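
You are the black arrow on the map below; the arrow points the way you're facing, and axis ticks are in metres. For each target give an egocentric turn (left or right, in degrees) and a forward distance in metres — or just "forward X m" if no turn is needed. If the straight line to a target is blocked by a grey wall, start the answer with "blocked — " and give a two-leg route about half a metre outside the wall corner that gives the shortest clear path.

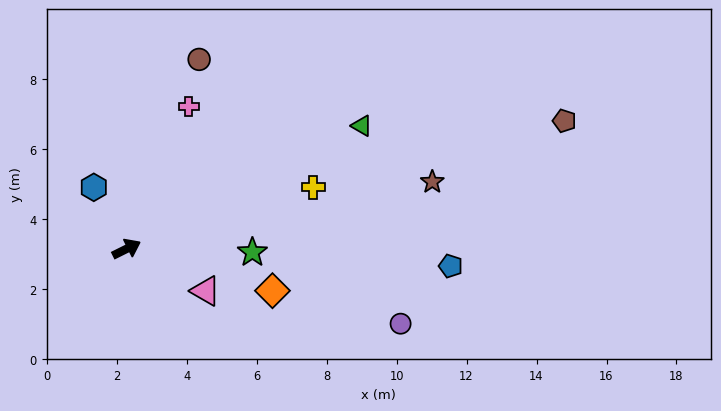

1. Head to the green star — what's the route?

turn right 28°, forward 3.6 m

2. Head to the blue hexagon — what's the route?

turn left 92°, forward 2.0 m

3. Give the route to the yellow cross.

turn right 8°, forward 5.6 m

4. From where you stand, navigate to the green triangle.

forward 7.6 m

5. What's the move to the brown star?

turn right 14°, forward 8.9 m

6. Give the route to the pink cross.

turn left 40°, forward 4.4 m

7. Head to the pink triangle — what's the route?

turn right 54°, forward 2.6 m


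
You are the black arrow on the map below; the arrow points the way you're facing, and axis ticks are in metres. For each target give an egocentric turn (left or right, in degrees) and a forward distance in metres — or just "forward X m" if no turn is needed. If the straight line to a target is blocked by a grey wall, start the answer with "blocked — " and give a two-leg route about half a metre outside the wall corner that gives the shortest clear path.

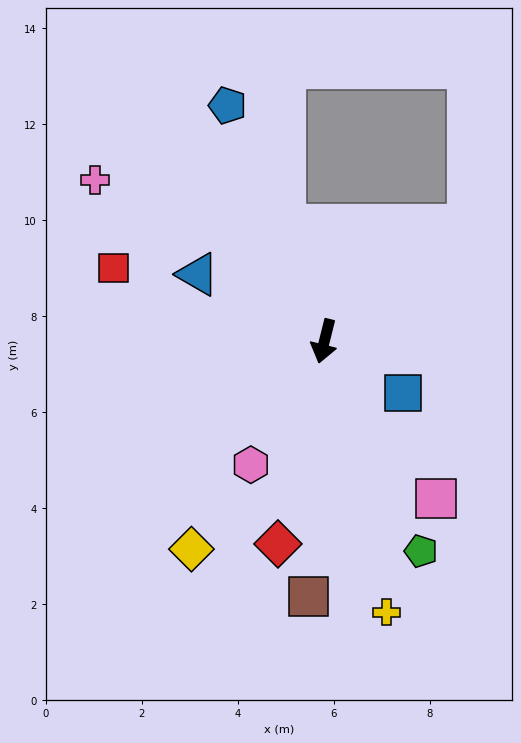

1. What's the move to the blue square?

turn left 71°, forward 2.0 m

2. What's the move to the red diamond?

forward 4.3 m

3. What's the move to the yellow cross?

turn left 27°, forward 5.8 m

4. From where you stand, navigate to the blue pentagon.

turn right 144°, forward 5.3 m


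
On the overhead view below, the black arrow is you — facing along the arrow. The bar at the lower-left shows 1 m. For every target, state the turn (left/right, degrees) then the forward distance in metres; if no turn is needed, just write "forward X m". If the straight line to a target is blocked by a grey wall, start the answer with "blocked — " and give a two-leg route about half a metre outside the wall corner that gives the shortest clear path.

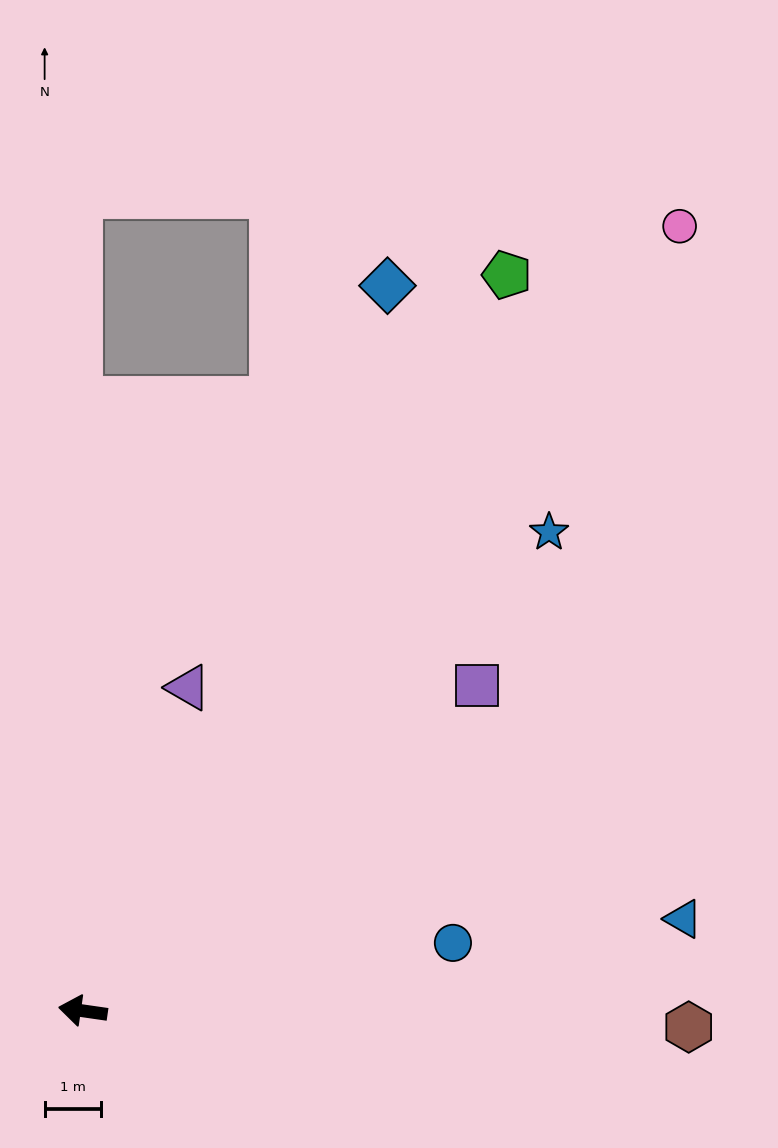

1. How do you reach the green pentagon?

turn right 112°, forward 15.0 m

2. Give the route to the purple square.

turn right 132°, forward 9.0 m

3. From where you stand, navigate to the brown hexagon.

turn right 173°, forward 10.7 m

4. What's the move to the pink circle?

turn right 119°, forward 17.4 m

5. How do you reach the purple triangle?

turn right 100°, forward 6.0 m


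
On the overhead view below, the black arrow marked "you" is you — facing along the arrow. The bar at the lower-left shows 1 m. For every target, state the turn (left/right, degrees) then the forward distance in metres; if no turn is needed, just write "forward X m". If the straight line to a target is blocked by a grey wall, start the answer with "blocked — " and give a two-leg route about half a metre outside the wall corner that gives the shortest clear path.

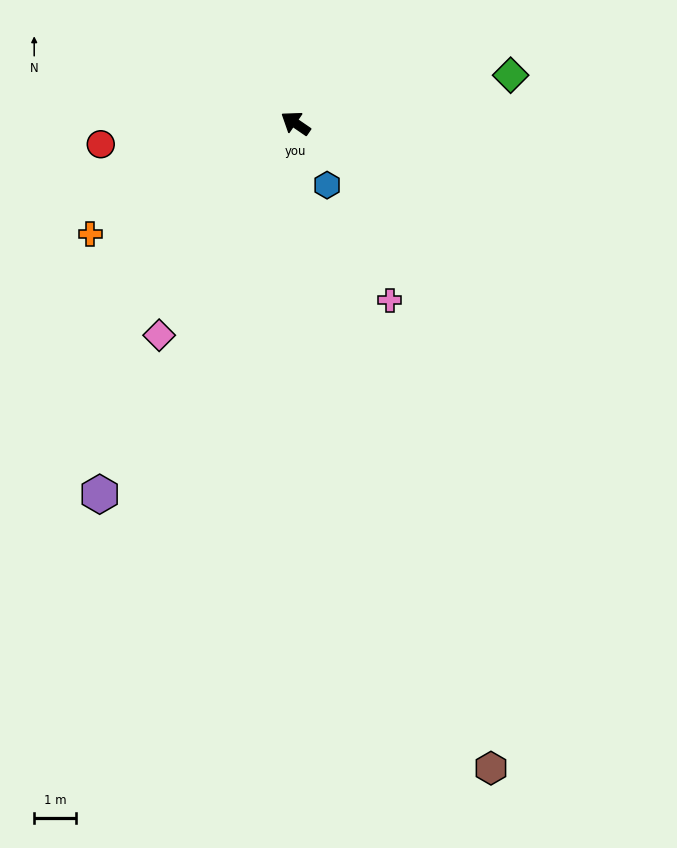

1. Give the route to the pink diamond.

turn left 92°, forward 6.1 m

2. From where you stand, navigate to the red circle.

turn left 41°, forward 4.7 m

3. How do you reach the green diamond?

turn right 133°, forward 5.3 m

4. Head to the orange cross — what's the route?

turn left 63°, forward 5.6 m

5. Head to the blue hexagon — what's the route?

turn left 151°, forward 1.7 m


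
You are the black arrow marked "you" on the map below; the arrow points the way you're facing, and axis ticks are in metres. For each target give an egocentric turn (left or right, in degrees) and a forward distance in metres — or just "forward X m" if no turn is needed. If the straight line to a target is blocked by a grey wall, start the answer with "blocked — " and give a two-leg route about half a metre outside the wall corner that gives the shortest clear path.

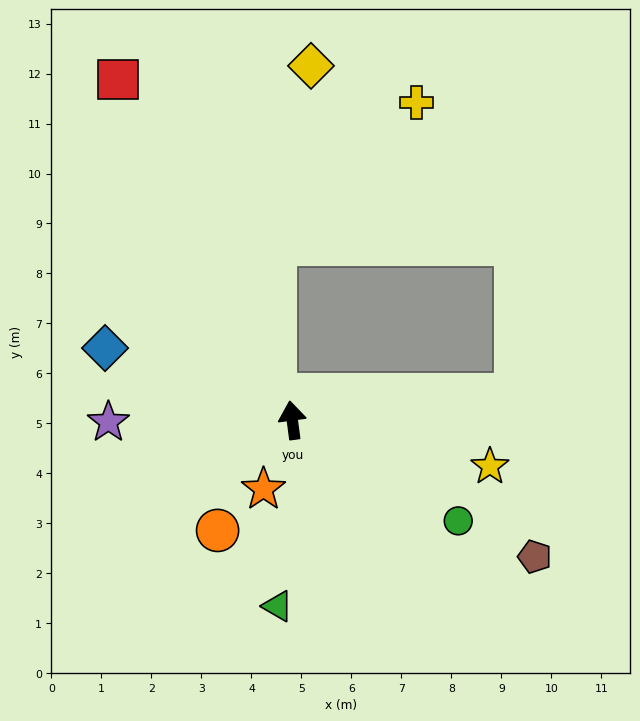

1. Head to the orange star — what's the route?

turn left 150°, forward 1.5 m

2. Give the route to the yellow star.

turn right 111°, forward 4.1 m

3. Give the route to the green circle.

turn right 129°, forward 3.9 m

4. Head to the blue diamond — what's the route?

turn left 61°, forward 4.0 m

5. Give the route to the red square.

turn left 20°, forward 7.7 m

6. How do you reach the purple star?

turn left 83°, forward 3.7 m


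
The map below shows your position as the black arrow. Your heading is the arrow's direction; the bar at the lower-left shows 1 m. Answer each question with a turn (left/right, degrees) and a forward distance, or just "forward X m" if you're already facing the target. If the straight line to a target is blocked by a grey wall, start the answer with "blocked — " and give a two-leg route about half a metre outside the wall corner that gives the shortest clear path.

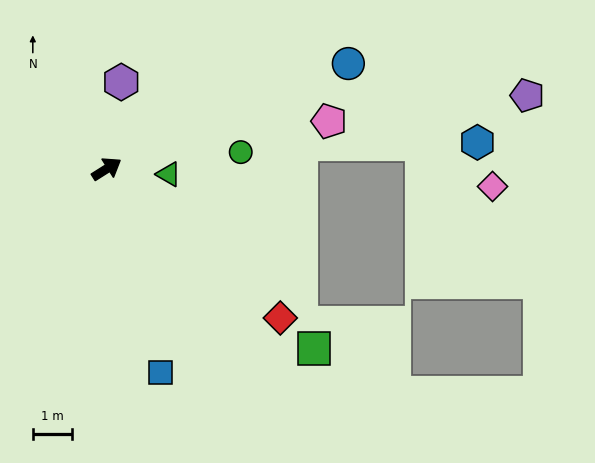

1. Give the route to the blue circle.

turn right 9°, forward 6.7 m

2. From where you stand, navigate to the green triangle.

turn right 37°, forward 1.6 m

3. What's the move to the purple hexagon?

turn left 48°, forward 2.3 m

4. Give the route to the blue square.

turn right 107°, forward 5.4 m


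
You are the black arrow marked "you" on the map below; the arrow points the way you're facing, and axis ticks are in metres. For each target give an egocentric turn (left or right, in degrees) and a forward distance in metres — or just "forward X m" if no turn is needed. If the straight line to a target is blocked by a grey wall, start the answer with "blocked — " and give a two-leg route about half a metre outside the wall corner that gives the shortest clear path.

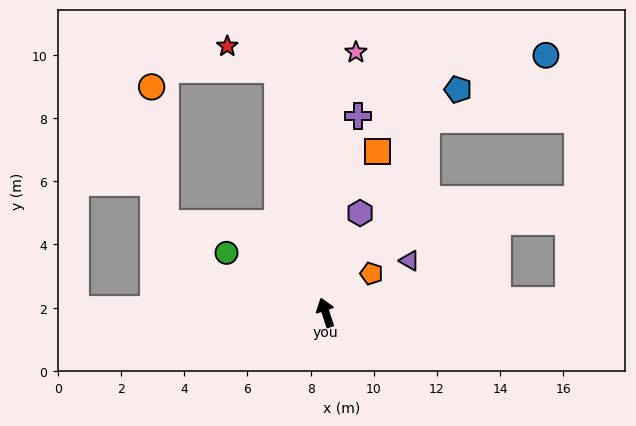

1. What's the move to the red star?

blocked — turn right 7°, forward 7.8 m, then turn left 54°, forward 1.7 m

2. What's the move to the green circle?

turn left 41°, forward 3.7 m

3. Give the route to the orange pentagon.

turn right 68°, forward 1.9 m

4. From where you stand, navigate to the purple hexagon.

turn right 37°, forward 3.3 m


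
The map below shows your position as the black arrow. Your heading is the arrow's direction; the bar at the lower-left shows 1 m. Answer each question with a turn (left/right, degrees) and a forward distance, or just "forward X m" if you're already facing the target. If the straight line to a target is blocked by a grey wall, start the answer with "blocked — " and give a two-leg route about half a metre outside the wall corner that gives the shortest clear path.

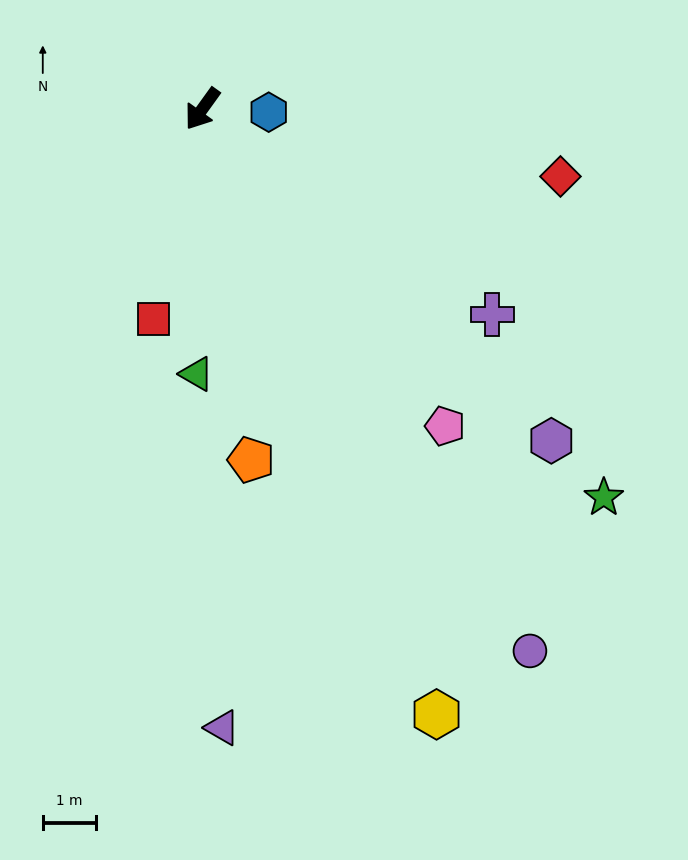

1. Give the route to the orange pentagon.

turn left 44°, forward 6.7 m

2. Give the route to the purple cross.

turn left 90°, forward 6.7 m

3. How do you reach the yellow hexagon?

turn left 57°, forward 12.2 m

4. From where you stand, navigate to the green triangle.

turn left 34°, forward 5.0 m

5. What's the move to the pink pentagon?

turn left 73°, forward 7.5 m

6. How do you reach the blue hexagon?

turn left 123°, forward 1.2 m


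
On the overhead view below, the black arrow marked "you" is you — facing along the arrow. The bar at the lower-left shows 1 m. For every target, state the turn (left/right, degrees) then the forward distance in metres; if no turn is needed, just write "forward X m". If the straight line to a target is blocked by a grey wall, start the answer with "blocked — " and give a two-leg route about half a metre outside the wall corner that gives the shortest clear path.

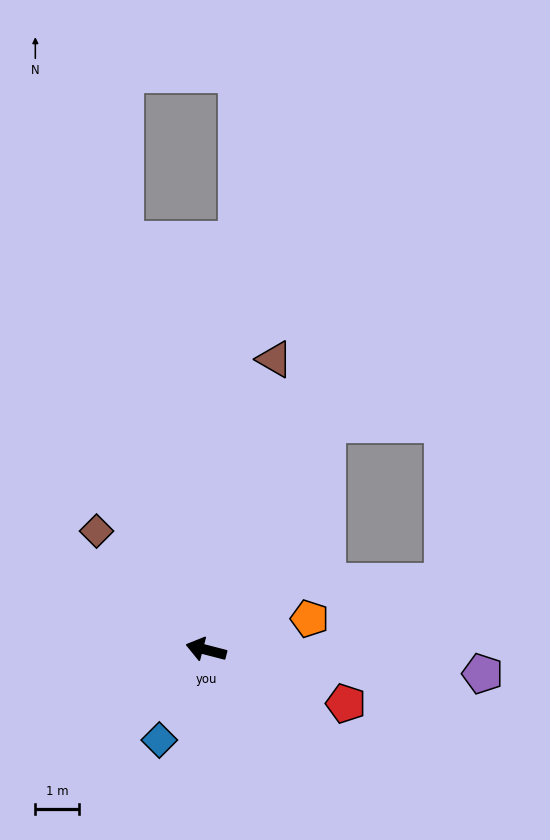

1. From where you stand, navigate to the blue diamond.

turn left 77°, forward 2.3 m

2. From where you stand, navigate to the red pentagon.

turn left 173°, forward 3.5 m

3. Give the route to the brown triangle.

turn right 89°, forward 6.9 m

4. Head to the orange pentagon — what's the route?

turn right 149°, forward 2.5 m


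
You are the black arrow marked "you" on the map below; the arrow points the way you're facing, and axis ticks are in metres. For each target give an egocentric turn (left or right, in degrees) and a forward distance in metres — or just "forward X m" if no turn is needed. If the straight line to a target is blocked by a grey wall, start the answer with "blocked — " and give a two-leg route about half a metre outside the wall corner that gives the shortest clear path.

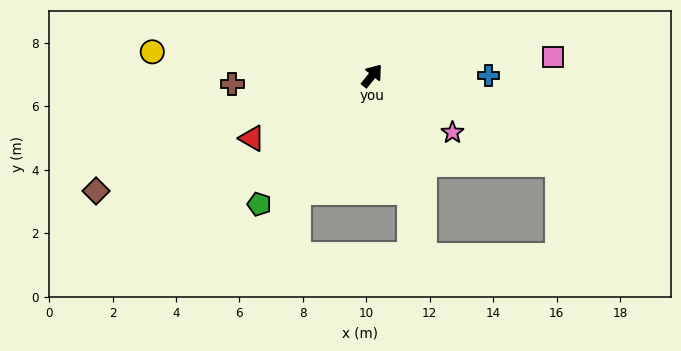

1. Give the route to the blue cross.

turn right 51°, forward 3.7 m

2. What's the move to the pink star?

turn right 87°, forward 3.1 m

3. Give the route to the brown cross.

turn left 132°, forward 4.4 m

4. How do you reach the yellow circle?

turn left 122°, forward 7.0 m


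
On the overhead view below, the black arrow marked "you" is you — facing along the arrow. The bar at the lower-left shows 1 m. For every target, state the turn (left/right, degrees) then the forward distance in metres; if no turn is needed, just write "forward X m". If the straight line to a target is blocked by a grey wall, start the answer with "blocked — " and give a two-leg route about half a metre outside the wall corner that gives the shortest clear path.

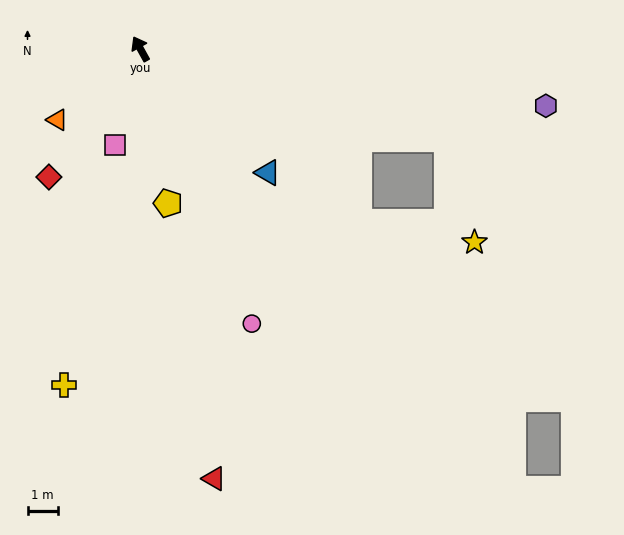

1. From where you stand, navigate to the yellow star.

blocked — turn right 135°, forward 10.5 m, then turn right 59°, forward 3.5 m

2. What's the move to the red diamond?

turn left 116°, forward 5.2 m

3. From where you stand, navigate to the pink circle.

turn left 173°, forward 9.8 m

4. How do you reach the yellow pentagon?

turn left 161°, forward 5.2 m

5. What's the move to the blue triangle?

turn right 163°, forward 5.9 m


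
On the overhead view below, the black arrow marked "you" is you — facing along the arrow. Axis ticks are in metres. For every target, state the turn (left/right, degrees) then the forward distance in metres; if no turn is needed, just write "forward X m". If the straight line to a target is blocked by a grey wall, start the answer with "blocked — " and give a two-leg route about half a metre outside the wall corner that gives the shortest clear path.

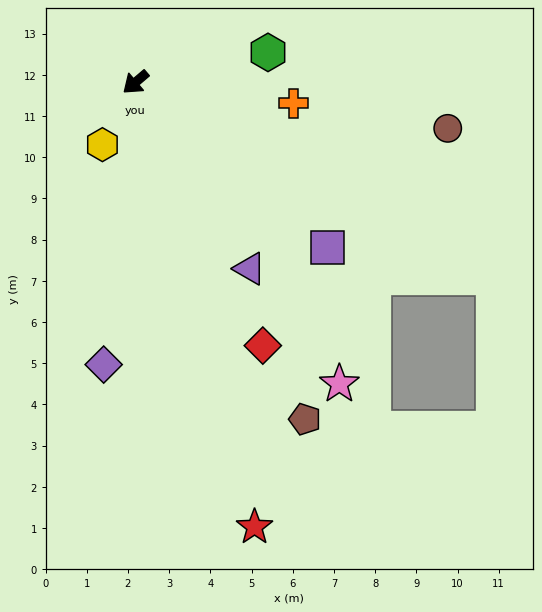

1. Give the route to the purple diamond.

turn left 43°, forward 6.9 m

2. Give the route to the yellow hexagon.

turn left 22°, forward 1.7 m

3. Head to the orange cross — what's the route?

turn left 132°, forward 3.9 m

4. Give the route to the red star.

turn left 65°, forward 11.2 m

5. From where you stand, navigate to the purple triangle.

turn left 81°, forward 5.3 m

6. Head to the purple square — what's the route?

turn left 99°, forward 6.2 m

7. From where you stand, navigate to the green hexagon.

turn left 152°, forward 3.3 m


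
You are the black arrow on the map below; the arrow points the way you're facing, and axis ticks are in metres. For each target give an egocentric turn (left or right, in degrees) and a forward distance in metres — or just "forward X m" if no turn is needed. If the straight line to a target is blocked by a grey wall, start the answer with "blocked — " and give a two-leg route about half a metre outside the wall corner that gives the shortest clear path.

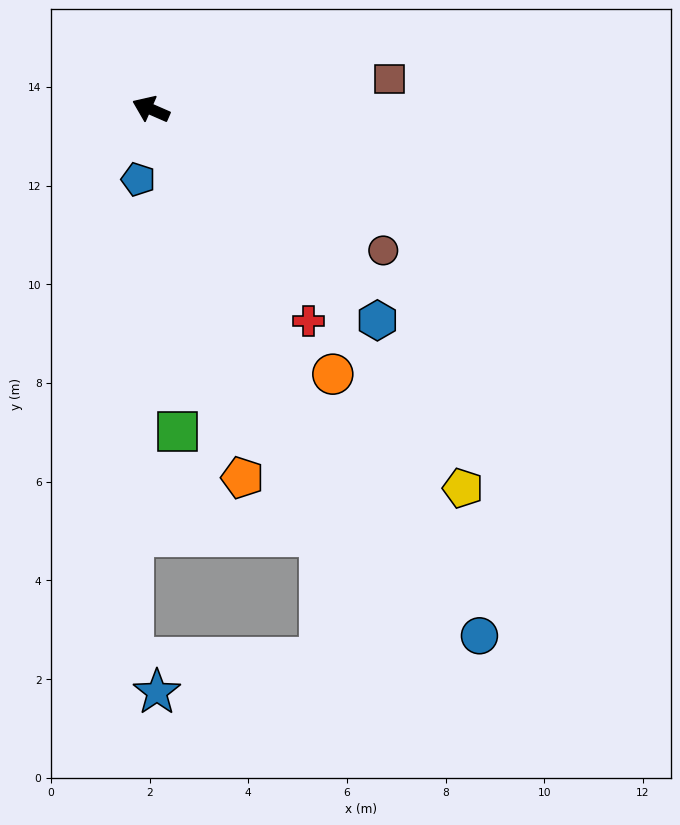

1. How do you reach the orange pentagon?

turn left 128°, forward 7.7 m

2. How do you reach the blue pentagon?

turn left 103°, forward 1.4 m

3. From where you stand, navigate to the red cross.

turn left 150°, forward 5.4 m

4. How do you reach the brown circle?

turn left 172°, forward 5.5 m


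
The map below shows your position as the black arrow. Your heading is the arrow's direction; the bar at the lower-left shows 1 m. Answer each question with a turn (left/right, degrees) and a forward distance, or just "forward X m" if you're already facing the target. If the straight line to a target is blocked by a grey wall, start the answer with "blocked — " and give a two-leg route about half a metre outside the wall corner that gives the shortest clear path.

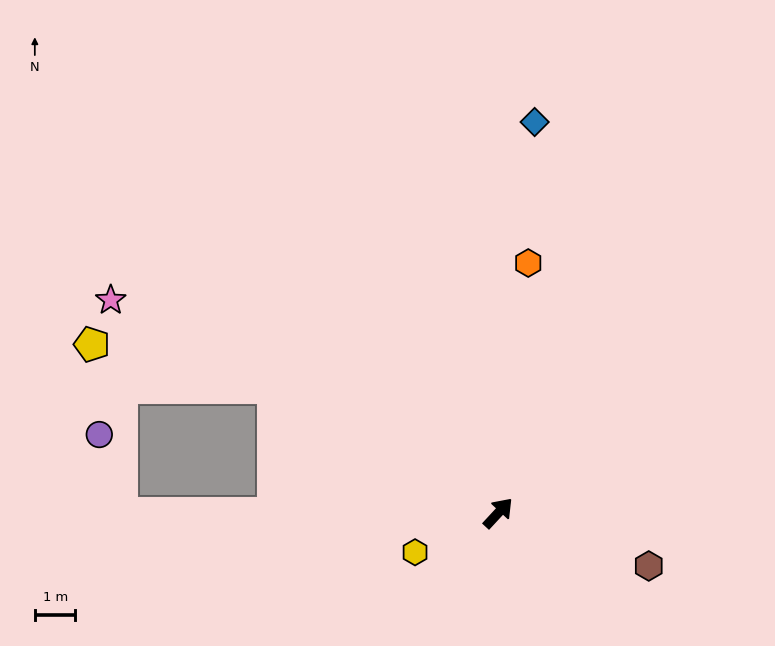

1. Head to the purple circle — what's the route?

blocked — turn left 133°, forward 9.3 m, then turn right 75°, forward 2.0 m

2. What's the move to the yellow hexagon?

turn left 158°, forward 2.3 m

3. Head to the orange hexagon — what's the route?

turn left 36°, forward 6.2 m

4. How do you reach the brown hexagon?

turn right 67°, forward 3.9 m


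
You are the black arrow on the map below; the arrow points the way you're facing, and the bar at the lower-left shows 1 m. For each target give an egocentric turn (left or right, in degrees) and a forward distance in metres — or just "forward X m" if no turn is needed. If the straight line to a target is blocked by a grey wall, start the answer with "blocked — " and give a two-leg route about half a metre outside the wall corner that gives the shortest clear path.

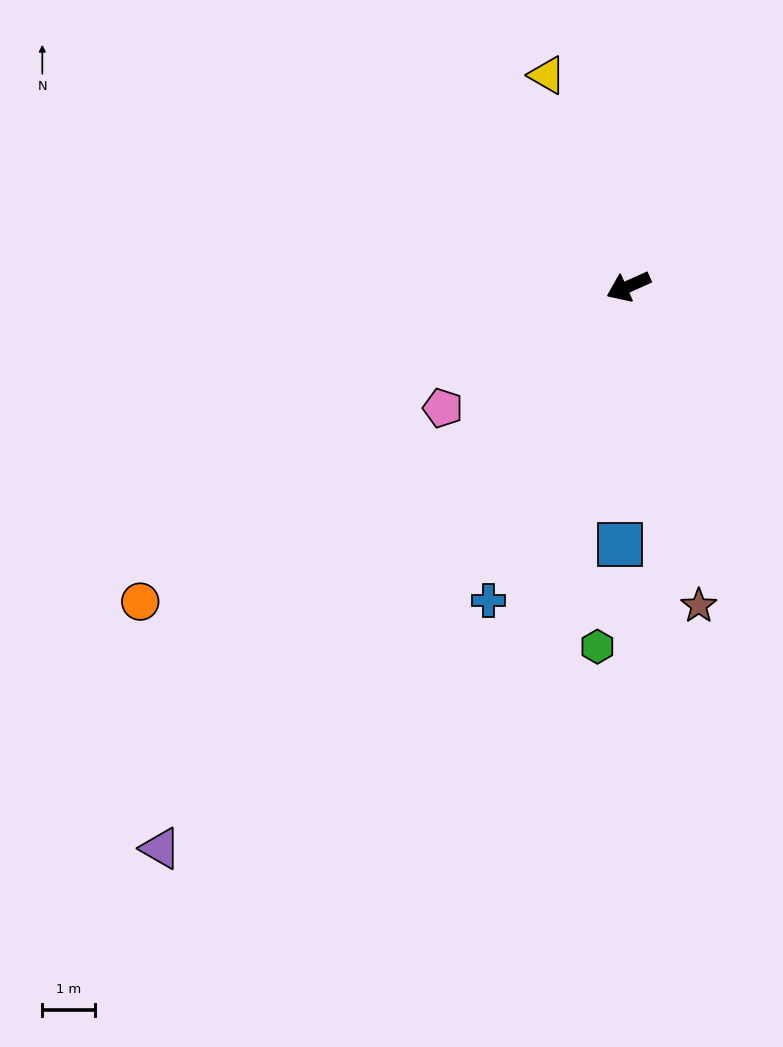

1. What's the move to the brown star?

turn left 78°, forward 6.2 m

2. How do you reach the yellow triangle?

turn right 93°, forward 4.3 m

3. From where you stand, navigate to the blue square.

turn left 64°, forward 4.9 m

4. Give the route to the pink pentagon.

turn left 9°, forward 4.2 m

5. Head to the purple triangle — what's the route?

turn left 26°, forward 13.8 m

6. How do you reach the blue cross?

turn left 42°, forward 6.5 m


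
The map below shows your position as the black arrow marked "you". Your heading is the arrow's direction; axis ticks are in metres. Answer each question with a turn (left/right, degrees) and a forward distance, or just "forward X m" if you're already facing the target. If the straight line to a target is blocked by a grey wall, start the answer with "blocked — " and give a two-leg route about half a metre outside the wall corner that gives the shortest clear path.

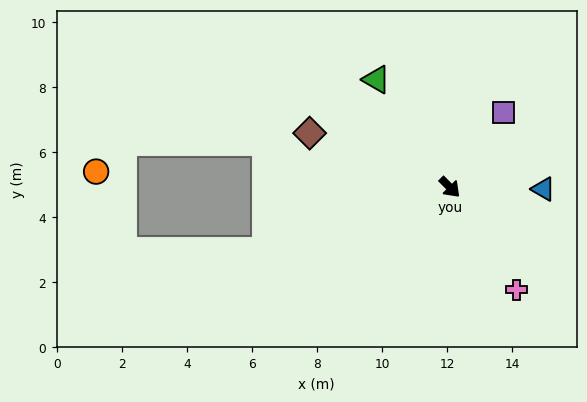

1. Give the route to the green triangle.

turn left 170°, forward 4.0 m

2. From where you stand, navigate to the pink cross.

turn right 12°, forward 3.8 m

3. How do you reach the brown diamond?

turn right 156°, forward 4.6 m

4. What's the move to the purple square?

turn left 100°, forward 2.8 m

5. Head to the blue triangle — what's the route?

turn left 44°, forward 2.9 m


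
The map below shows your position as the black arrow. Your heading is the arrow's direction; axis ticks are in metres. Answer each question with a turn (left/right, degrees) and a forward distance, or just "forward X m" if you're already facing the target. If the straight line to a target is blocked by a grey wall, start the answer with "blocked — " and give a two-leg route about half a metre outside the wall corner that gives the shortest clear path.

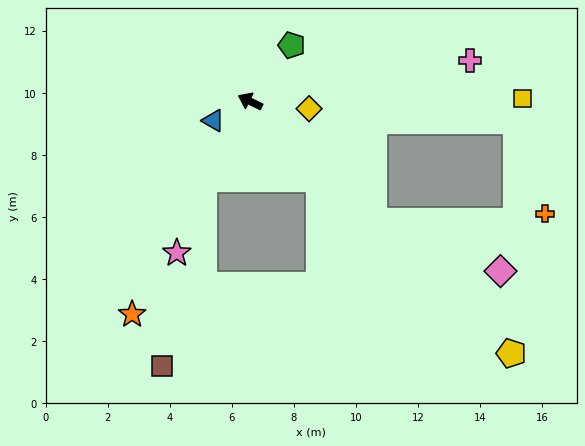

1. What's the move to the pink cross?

turn right 144°, forward 7.2 m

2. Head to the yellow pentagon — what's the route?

turn left 162°, forward 11.7 m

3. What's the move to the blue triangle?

turn left 53°, forward 1.3 m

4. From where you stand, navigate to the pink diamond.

blocked — turn left 162°, forward 5.6 m, then turn left 22°, forward 4.4 m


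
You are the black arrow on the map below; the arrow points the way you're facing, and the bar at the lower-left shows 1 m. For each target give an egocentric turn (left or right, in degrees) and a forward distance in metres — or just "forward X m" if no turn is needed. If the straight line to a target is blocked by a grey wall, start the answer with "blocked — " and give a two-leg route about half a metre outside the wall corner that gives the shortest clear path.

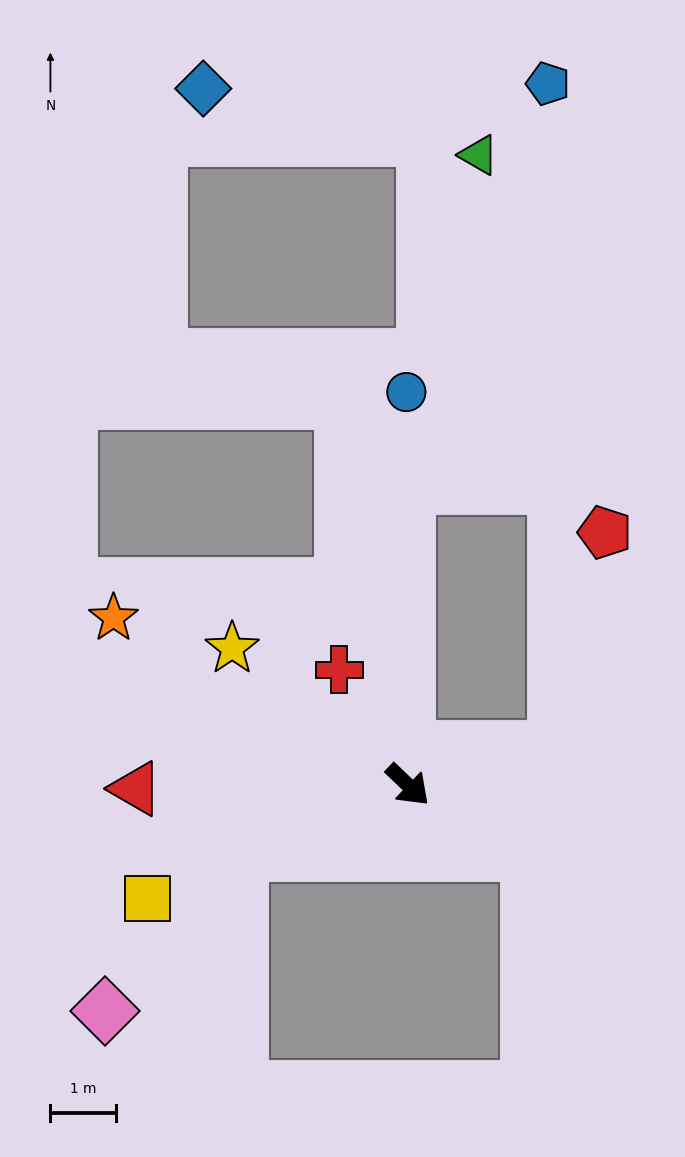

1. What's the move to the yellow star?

turn right 174°, forward 3.4 m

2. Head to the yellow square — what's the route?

turn right 113°, forward 4.3 m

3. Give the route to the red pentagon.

blocked — turn left 57°, forward 2.3 m, then turn left 64°, forward 3.4 m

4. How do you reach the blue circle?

turn left 134°, forward 6.0 m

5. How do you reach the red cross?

turn left 164°, forward 2.0 m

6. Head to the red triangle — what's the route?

turn right 136°, forward 4.1 m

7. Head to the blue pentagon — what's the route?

blocked — turn left 134°, forward 4.5 m, then turn right 20°, forward 6.5 m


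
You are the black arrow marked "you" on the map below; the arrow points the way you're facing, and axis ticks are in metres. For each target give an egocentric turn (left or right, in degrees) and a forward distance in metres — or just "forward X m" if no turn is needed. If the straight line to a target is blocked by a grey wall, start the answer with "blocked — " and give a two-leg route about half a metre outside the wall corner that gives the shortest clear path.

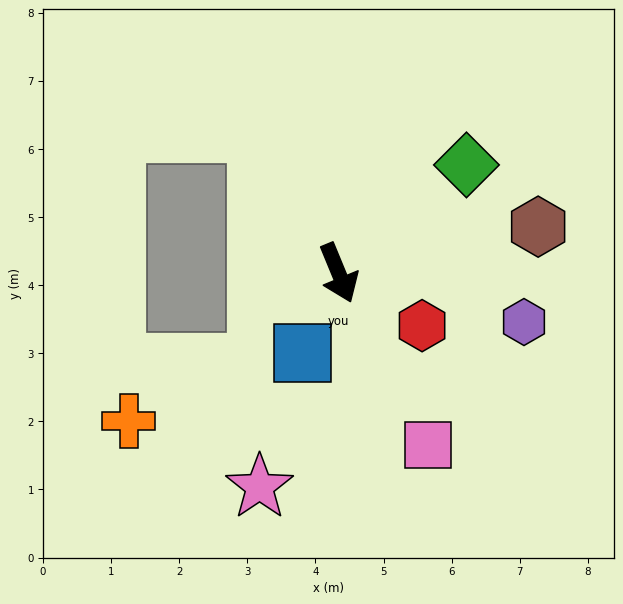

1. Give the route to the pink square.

turn left 5°, forward 2.8 m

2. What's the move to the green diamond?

turn left 108°, forward 2.5 m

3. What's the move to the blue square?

turn right 47°, forward 1.3 m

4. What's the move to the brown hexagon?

turn left 81°, forward 3.0 m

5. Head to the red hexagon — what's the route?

turn left 35°, forward 1.4 m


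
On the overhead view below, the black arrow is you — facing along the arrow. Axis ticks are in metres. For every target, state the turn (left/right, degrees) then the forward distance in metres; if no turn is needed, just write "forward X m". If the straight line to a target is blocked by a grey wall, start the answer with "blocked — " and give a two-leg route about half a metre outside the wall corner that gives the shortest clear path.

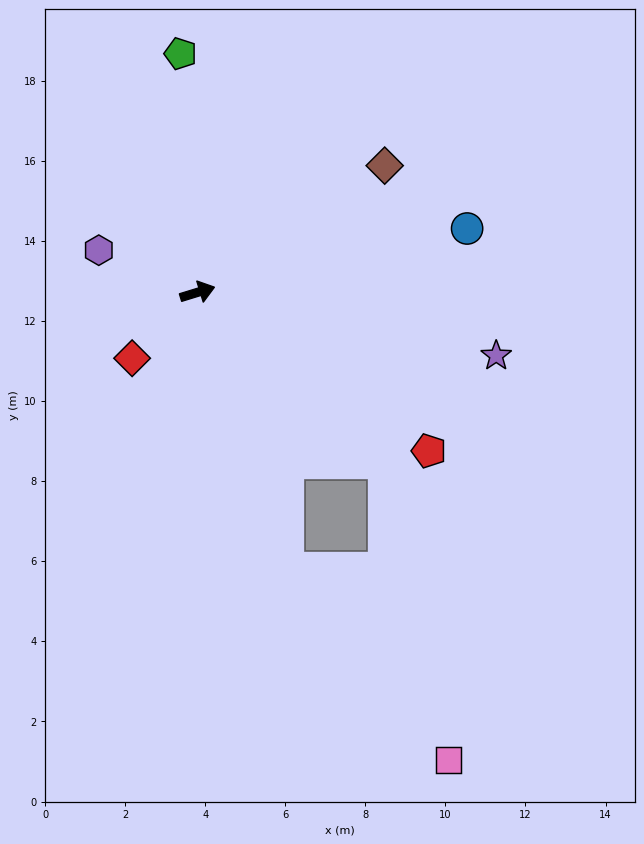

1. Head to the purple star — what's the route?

turn right 29°, forward 7.6 m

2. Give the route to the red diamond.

turn right 152°, forward 2.3 m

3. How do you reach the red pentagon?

turn right 51°, forward 7.0 m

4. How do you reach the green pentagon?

turn left 77°, forward 6.0 m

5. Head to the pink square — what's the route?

blocked — turn right 89°, forward 7.3 m, then turn left 22°, forward 6.2 m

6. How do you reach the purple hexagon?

turn left 140°, forward 2.7 m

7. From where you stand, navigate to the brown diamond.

turn left 17°, forward 5.6 m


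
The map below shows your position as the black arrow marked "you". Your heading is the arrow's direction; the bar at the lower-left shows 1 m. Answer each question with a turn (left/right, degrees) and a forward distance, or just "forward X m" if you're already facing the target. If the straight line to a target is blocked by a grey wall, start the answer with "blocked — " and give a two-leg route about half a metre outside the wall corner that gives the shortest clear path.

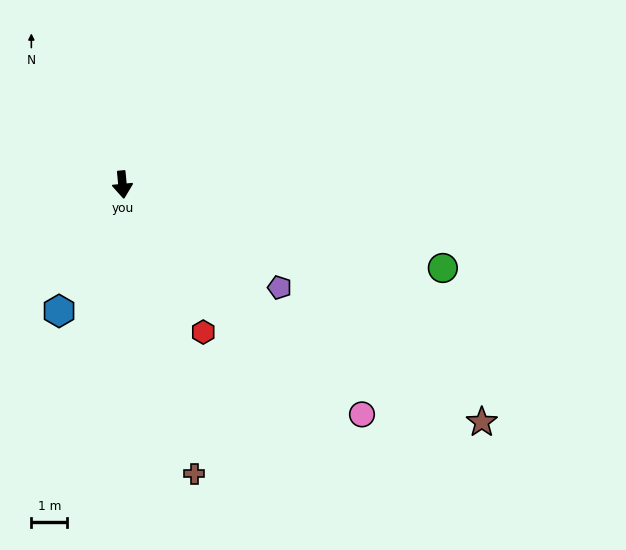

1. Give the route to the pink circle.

turn left 41°, forward 9.2 m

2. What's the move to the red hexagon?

turn left 23°, forward 4.7 m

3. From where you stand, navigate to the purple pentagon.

turn left 51°, forward 5.2 m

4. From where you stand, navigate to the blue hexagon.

turn right 32°, forward 3.9 m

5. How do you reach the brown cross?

turn left 8°, forward 8.3 m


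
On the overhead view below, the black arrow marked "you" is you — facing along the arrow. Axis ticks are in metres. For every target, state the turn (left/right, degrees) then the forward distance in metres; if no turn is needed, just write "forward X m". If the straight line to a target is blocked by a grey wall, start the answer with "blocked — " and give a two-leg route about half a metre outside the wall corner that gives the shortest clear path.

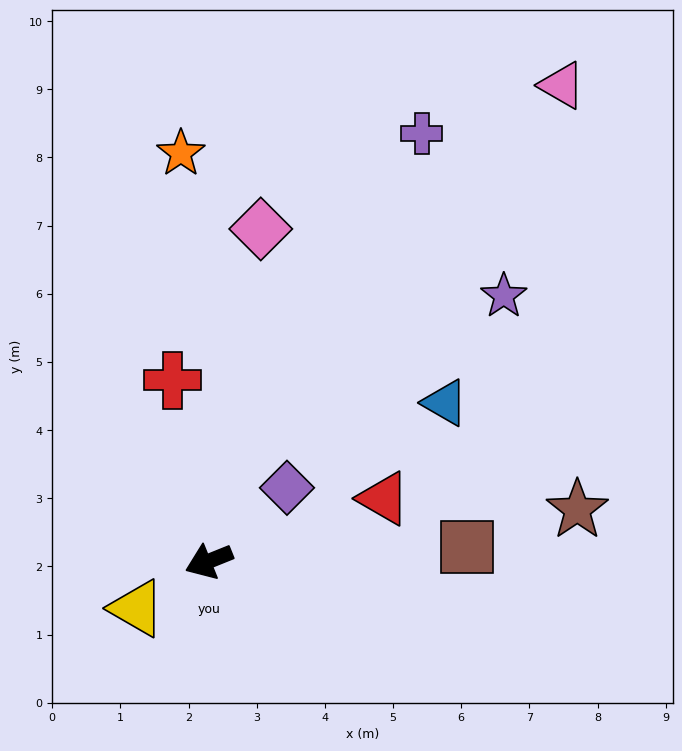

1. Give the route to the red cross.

turn right 101°, forward 2.7 m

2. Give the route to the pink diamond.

turn right 121°, forward 4.9 m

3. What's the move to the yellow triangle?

turn left 11°, forward 1.3 m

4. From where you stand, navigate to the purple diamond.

turn right 159°, forward 1.6 m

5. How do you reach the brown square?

turn left 161°, forward 3.8 m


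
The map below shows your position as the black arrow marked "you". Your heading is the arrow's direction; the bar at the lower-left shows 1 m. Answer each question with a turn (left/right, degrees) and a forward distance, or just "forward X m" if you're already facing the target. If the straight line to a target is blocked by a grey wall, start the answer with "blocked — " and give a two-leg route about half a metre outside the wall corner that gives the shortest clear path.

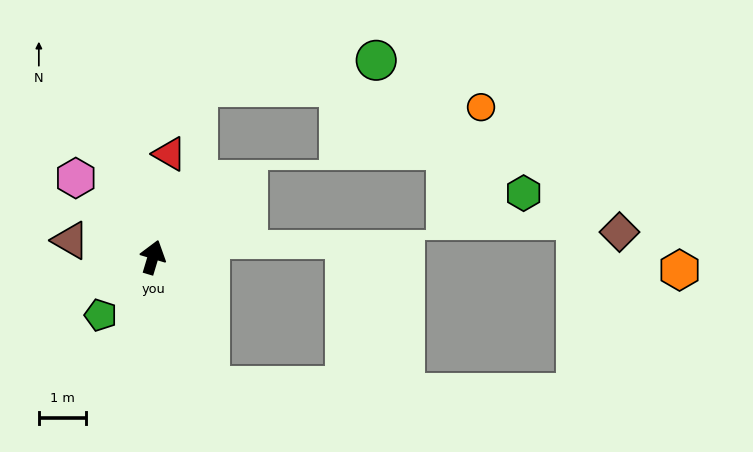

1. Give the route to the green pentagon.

turn left 155°, forward 1.6 m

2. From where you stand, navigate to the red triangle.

turn left 8°, forward 2.2 m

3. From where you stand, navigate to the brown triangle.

turn left 95°, forward 1.8 m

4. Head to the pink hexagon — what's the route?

turn left 61°, forward 2.3 m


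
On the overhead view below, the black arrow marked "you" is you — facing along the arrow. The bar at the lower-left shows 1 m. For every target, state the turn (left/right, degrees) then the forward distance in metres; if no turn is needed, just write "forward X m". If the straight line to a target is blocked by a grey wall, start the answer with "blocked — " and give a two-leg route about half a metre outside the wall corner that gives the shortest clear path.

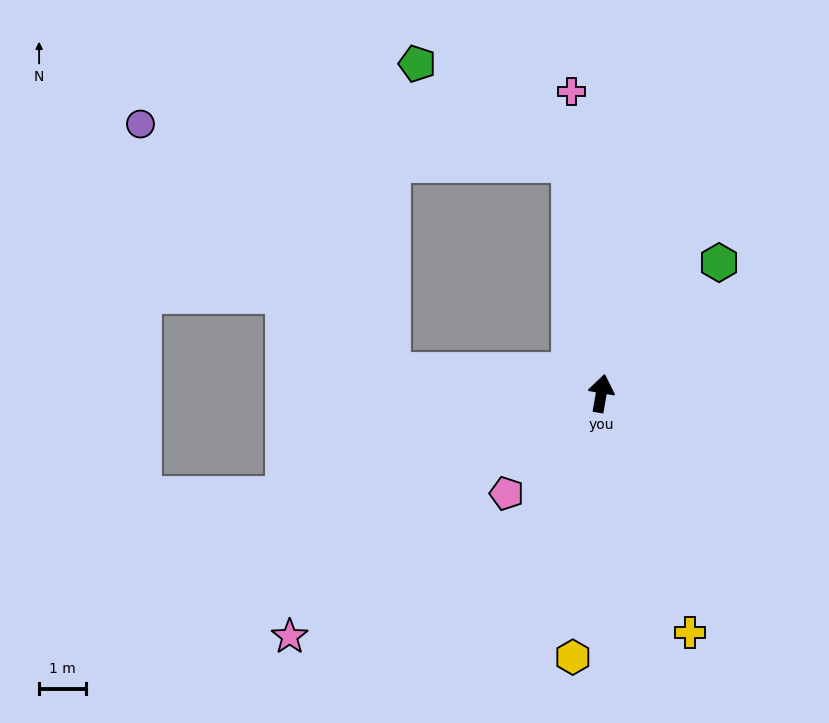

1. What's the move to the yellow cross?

turn right 150°, forward 5.5 m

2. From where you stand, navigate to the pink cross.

turn left 16°, forward 6.5 m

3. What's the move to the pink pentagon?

turn left 146°, forward 2.9 m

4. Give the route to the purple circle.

blocked — turn left 94°, forward 4.5 m, then turn right 39°, forward 7.5 m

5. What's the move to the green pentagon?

blocked — turn left 17°, forward 5.0 m, then turn left 50°, forward 3.9 m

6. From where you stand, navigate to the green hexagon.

turn right 32°, forward 3.8 m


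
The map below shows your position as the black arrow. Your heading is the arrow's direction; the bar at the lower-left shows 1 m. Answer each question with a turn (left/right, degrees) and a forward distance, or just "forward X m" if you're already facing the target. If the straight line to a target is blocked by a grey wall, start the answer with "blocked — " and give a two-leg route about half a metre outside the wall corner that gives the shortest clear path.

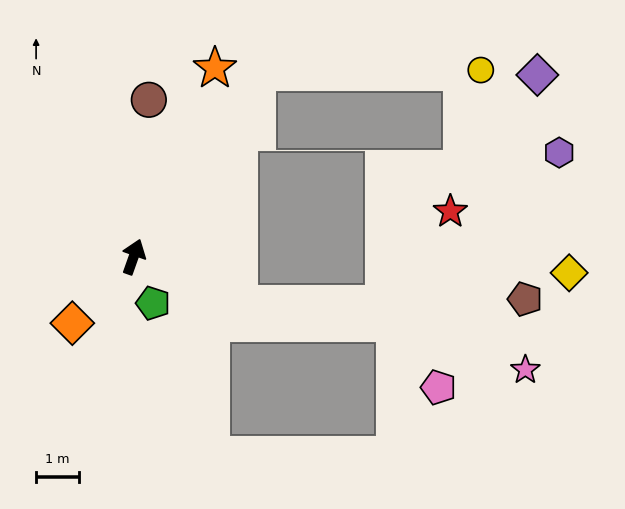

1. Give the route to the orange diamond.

turn left 157°, forward 2.1 m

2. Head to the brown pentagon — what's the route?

blocked — turn right 94°, forward 2.7 m, then turn left 24°, forward 6.6 m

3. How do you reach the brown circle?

turn left 14°, forward 3.6 m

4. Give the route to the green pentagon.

turn right 138°, forward 1.2 m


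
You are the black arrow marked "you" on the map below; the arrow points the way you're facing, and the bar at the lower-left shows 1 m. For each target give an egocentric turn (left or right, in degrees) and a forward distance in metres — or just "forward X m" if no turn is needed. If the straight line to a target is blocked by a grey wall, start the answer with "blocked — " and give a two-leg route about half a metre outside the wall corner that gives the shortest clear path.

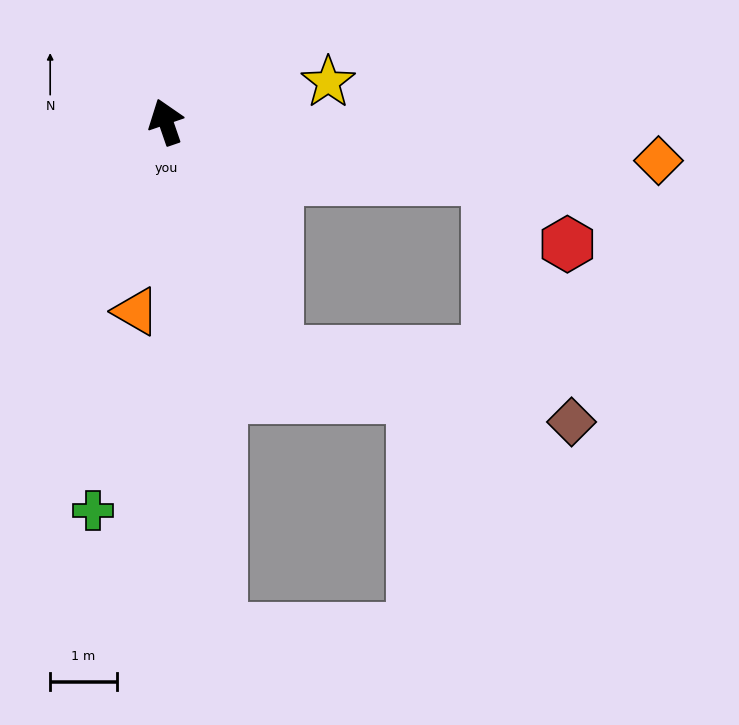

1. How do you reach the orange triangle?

turn left 152°, forward 2.9 m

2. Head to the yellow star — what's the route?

turn right 95°, forward 2.5 m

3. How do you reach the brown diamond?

blocked — turn right 174°, forward 3.8 m, then turn left 52°, forward 4.6 m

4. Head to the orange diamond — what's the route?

turn right 113°, forward 7.4 m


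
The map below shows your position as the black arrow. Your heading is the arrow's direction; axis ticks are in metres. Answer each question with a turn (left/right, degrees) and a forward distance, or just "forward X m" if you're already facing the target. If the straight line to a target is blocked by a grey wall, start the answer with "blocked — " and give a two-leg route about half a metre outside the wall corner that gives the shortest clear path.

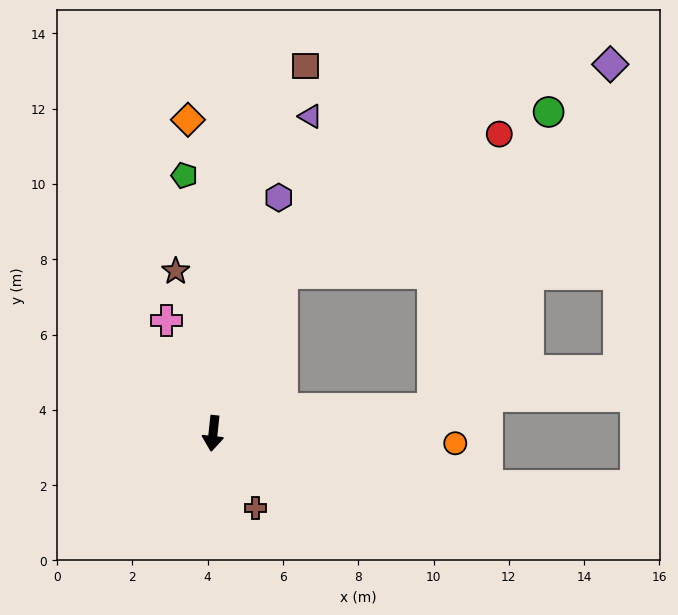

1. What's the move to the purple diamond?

blocked — turn left 102°, forward 5.9 m, then turn left 57°, forward 10.3 m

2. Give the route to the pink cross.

turn right 152°, forward 3.2 m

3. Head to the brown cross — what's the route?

turn left 36°, forward 2.3 m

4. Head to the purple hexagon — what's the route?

turn left 170°, forward 6.5 m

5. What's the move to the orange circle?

turn left 94°, forward 6.4 m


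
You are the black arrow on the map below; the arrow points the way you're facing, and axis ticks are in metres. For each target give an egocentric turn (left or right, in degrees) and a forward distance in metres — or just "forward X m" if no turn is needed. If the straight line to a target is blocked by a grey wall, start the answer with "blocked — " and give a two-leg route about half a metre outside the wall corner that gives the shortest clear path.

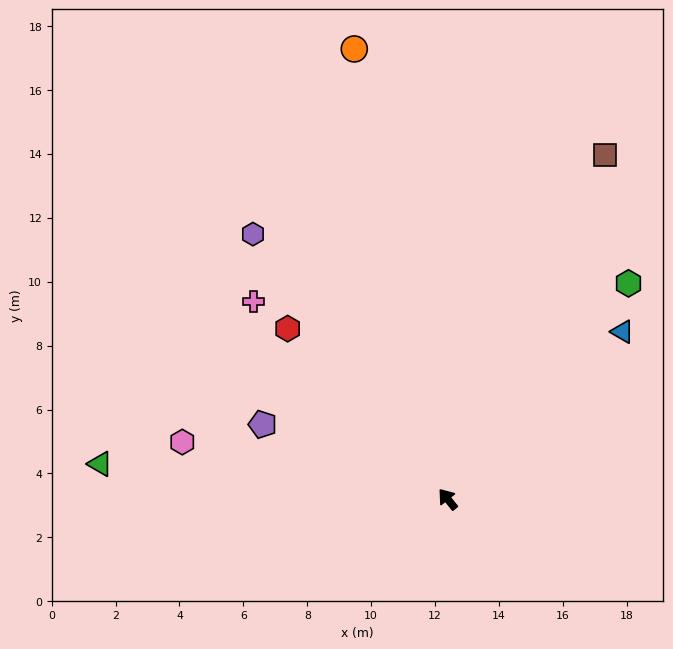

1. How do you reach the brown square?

turn right 63°, forward 11.8 m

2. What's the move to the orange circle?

turn right 27°, forward 14.4 m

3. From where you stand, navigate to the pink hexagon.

turn left 39°, forward 8.5 m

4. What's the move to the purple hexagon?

turn right 2°, forward 10.3 m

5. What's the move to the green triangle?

turn left 45°, forward 10.9 m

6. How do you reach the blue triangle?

turn right 85°, forward 7.6 m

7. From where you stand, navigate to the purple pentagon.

turn left 29°, forward 6.2 m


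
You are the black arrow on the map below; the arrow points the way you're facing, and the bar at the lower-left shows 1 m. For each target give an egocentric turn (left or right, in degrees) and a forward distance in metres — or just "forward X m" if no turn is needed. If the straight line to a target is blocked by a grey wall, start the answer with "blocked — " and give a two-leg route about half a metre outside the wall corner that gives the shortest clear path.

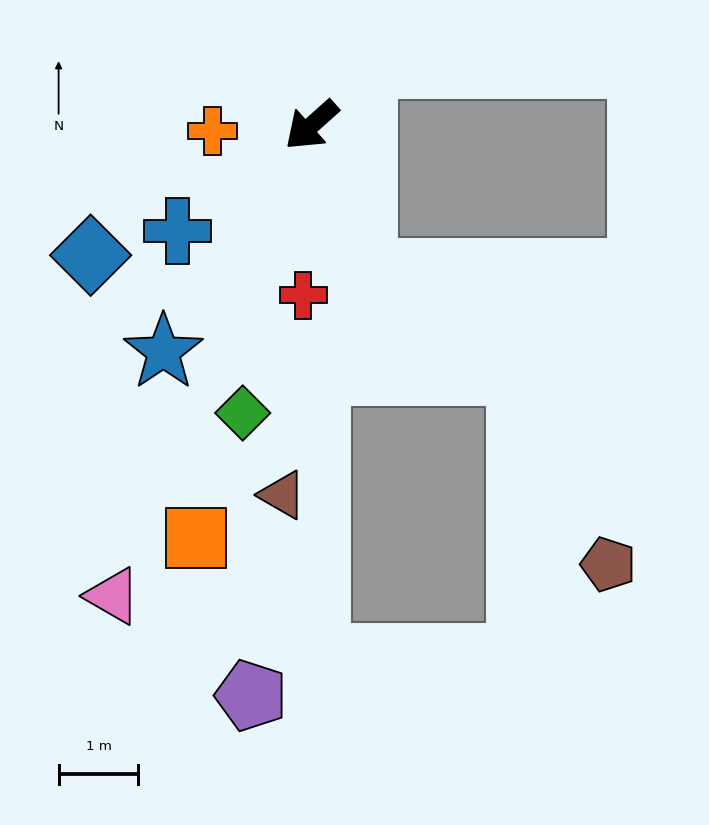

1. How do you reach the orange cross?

turn right 39°, forward 1.2 m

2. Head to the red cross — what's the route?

turn left 45°, forward 2.1 m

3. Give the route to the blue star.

turn left 15°, forward 3.4 m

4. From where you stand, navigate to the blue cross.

turn right 3°, forward 2.1 m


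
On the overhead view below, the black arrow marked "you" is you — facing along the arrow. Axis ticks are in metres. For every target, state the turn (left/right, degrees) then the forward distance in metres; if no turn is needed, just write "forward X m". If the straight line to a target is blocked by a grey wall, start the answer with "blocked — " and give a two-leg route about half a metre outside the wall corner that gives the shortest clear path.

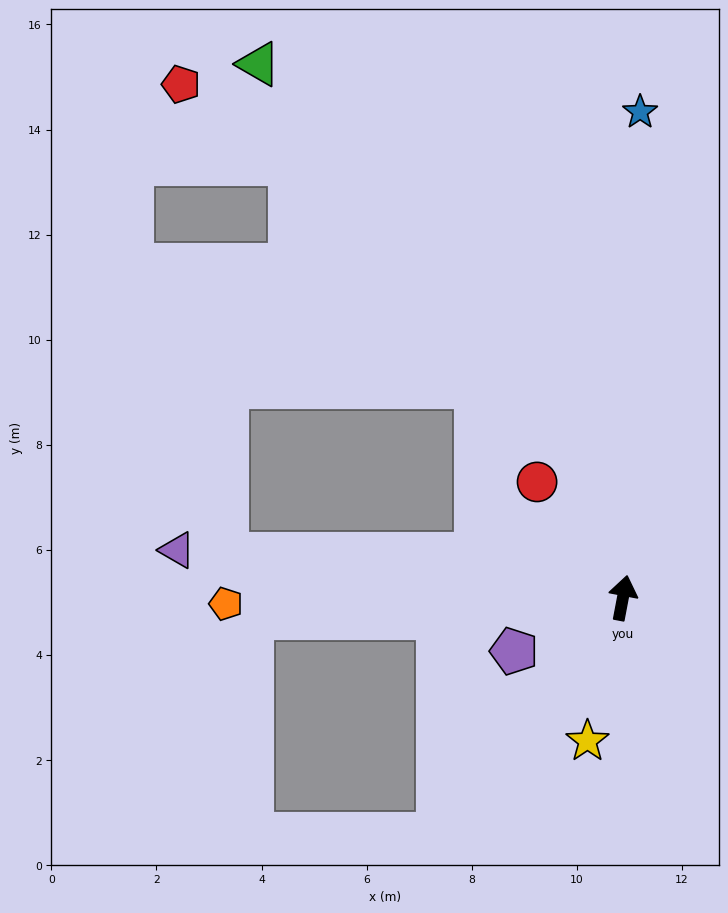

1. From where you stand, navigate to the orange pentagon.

turn left 102°, forward 7.6 m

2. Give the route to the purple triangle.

turn left 95°, forward 8.5 m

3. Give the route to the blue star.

turn left 9°, forward 9.3 m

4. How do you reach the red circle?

turn left 47°, forward 2.7 m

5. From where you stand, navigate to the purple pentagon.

turn left 127°, forward 2.3 m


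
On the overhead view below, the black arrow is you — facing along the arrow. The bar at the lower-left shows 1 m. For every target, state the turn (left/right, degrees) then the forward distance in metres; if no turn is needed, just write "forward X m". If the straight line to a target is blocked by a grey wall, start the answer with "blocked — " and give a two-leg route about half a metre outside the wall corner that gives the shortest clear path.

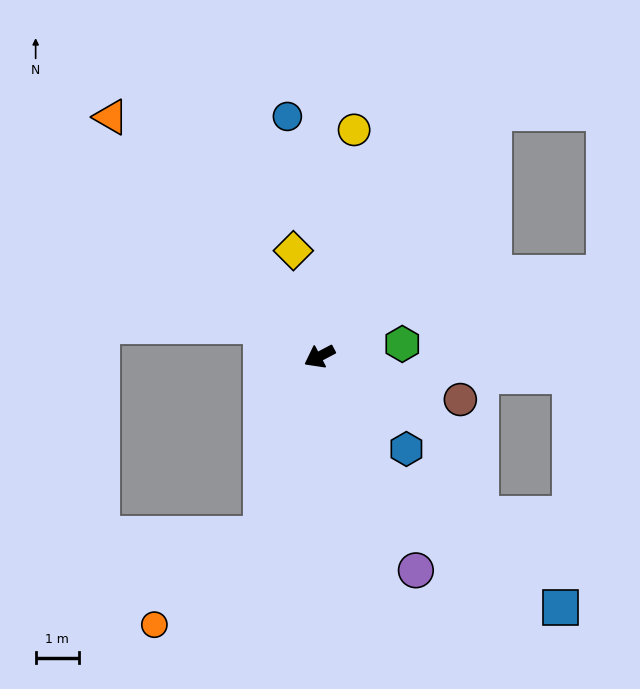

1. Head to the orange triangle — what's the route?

turn right 77°, forward 7.4 m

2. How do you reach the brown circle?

turn left 135°, forward 3.4 m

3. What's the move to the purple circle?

turn left 86°, forward 5.5 m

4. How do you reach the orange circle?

blocked — turn left 44°, forward 4.4 m, then turn right 31°, forward 3.3 m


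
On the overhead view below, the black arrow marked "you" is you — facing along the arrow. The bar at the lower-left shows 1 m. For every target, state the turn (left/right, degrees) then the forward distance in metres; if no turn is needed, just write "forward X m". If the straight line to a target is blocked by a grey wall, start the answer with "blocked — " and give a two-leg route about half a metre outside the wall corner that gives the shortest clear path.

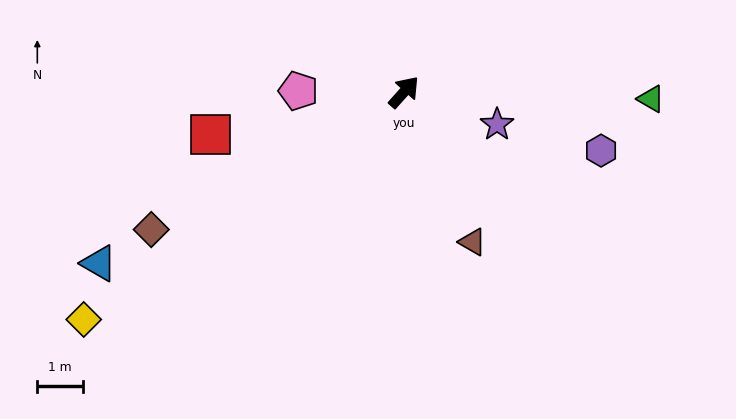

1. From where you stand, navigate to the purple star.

turn right 67°, forward 2.2 m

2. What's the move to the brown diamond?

turn left 160°, forward 6.3 m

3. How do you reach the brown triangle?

turn right 114°, forward 3.6 m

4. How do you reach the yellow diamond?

turn left 167°, forward 8.6 m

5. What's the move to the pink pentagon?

turn left 131°, forward 2.3 m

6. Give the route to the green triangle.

turn right 50°, forward 5.4 m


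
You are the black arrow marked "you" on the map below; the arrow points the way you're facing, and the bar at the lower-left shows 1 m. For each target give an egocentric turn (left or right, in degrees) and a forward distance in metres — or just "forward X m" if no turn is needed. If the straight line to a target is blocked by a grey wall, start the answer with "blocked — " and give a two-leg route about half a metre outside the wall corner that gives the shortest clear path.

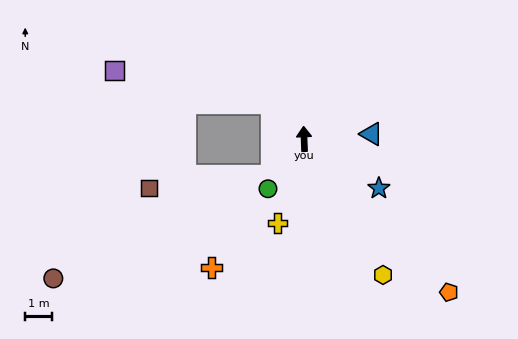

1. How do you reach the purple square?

blocked — turn left 39°, forward 1.8 m, then turn left 37°, forward 5.9 m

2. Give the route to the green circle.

turn left 142°, forward 2.3 m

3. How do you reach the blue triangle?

turn right 88°, forward 2.5 m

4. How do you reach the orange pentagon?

turn right 139°, forward 7.8 m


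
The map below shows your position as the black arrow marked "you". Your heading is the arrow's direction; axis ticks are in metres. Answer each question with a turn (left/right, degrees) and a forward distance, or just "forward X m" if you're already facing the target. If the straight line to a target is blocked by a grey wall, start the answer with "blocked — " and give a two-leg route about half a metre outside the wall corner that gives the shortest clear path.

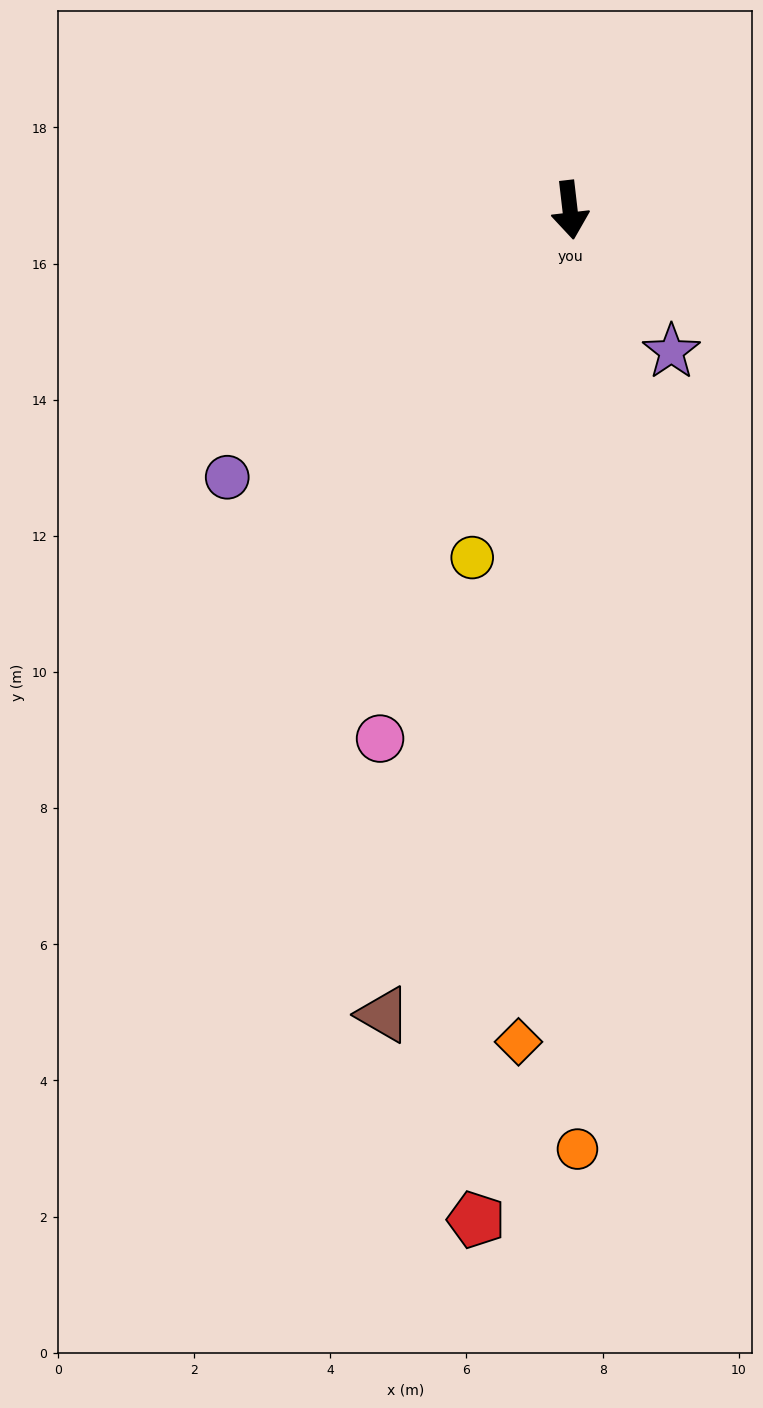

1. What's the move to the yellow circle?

turn right 22°, forward 5.3 m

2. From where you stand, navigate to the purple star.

turn left 29°, forward 2.6 m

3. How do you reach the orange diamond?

turn right 10°, forward 12.2 m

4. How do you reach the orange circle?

turn right 6°, forward 13.8 m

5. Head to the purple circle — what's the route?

turn right 59°, forward 6.4 m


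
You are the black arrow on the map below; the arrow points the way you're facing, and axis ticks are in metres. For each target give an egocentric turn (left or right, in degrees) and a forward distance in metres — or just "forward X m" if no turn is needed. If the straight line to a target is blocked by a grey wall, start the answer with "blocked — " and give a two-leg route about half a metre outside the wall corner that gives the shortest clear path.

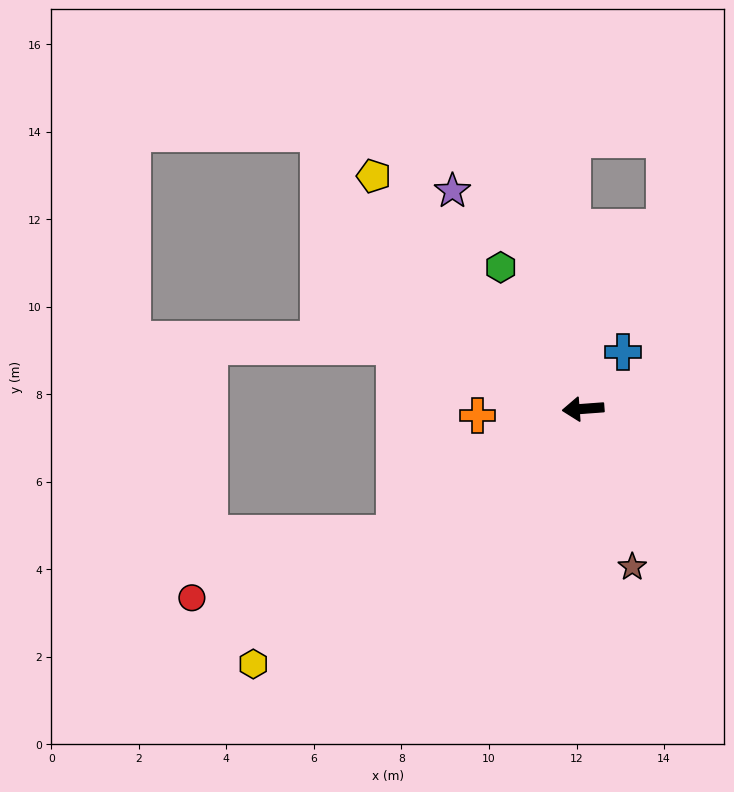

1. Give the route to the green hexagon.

turn right 64°, forward 3.7 m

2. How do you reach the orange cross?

forward 2.4 m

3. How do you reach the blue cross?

turn right 129°, forward 1.6 m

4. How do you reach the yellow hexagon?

turn left 33°, forward 9.5 m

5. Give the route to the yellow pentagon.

turn right 52°, forward 7.2 m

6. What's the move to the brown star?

turn left 103°, forward 3.8 m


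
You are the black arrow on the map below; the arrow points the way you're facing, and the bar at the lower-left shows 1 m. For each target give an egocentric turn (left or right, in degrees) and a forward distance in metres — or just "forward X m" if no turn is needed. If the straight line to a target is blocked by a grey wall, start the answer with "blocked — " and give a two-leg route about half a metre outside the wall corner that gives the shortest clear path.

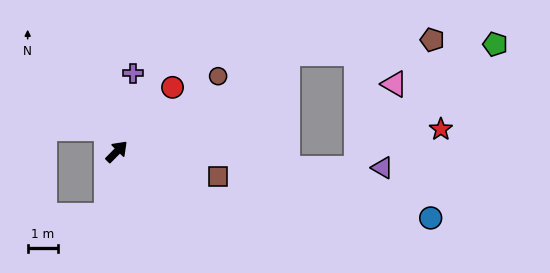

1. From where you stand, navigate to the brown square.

turn right 59°, forward 3.4 m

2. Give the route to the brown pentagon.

blocked — turn right 15°, forward 6.5 m, then turn right 25°, forward 4.8 m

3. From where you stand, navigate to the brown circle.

turn right 9°, forward 4.2 m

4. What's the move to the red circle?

turn left 4°, forward 2.8 m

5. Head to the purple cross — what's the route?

turn left 33°, forward 2.7 m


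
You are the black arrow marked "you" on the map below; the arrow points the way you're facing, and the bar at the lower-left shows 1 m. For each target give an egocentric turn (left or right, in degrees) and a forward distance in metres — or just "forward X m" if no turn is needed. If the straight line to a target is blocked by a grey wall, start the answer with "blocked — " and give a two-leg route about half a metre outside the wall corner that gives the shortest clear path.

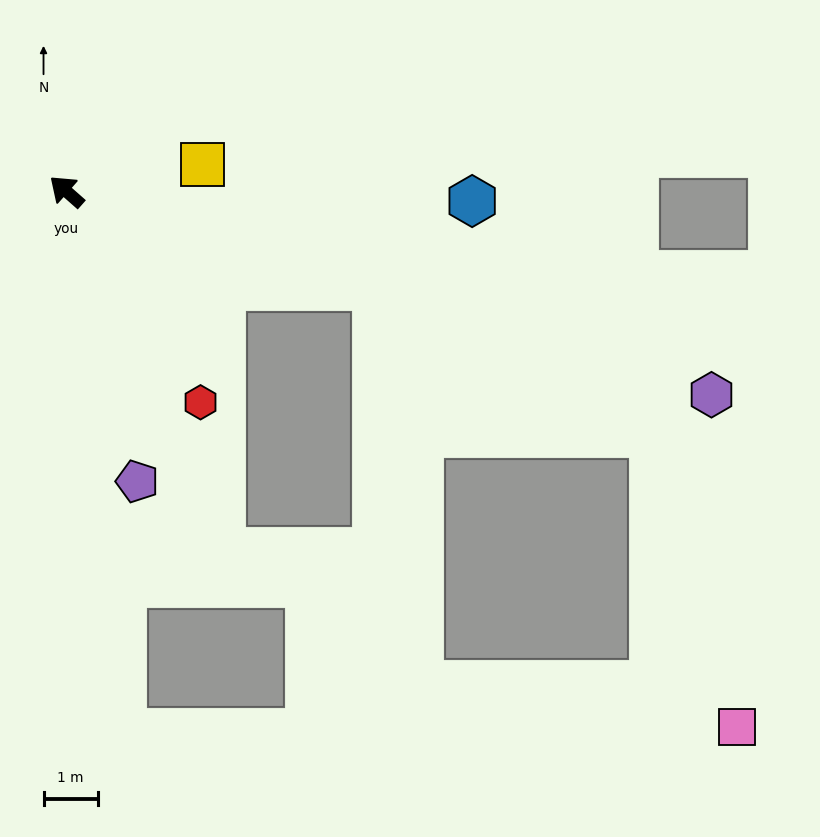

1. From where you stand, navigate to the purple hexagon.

turn right 156°, forward 12.5 m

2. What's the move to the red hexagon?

turn left 164°, forward 4.6 m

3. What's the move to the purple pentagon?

turn left 145°, forward 5.5 m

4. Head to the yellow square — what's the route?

turn right 127°, forward 2.6 m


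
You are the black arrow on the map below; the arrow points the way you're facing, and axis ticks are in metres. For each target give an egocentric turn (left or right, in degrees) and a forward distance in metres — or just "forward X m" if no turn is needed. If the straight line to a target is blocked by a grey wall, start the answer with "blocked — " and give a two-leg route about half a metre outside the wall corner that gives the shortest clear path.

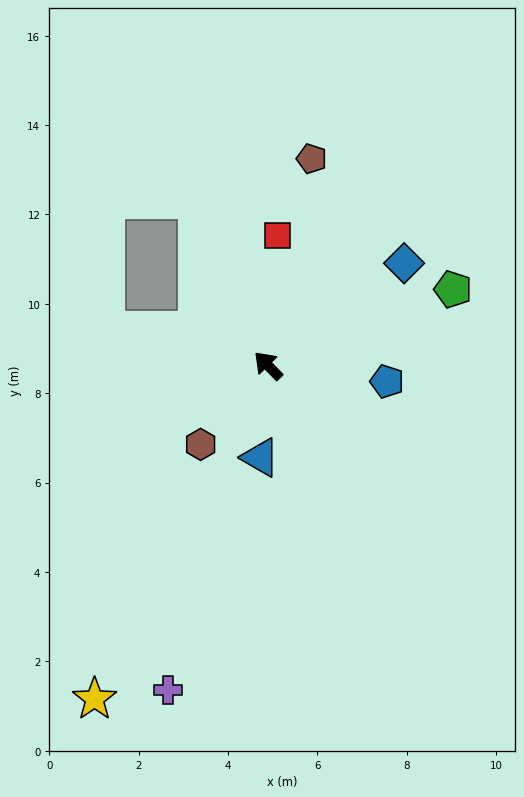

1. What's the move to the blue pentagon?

turn right 142°, forward 2.7 m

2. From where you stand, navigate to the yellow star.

turn left 108°, forward 8.4 m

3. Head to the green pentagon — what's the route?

turn right 112°, forward 4.5 m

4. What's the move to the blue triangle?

turn left 131°, forward 2.1 m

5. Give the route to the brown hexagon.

turn left 95°, forward 2.3 m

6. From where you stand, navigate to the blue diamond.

turn right 97°, forward 3.8 m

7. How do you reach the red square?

turn right 48°, forward 2.9 m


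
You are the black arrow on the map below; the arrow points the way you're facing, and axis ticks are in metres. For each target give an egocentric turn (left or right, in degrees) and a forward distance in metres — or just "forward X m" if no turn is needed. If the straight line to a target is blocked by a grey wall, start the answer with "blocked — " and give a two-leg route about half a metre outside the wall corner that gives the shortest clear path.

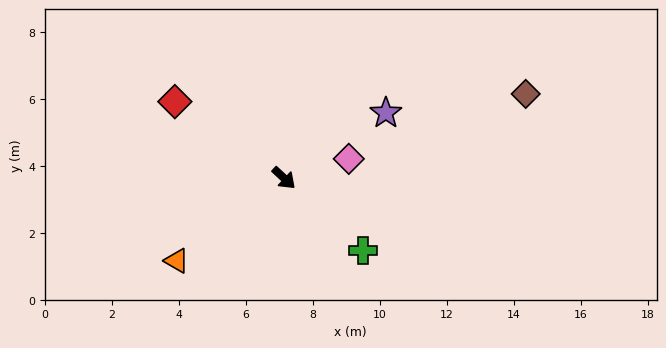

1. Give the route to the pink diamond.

turn left 59°, forward 2.0 m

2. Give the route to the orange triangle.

turn right 99°, forward 4.0 m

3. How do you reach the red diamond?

turn right 172°, forward 4.0 m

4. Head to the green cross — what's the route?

forward 3.2 m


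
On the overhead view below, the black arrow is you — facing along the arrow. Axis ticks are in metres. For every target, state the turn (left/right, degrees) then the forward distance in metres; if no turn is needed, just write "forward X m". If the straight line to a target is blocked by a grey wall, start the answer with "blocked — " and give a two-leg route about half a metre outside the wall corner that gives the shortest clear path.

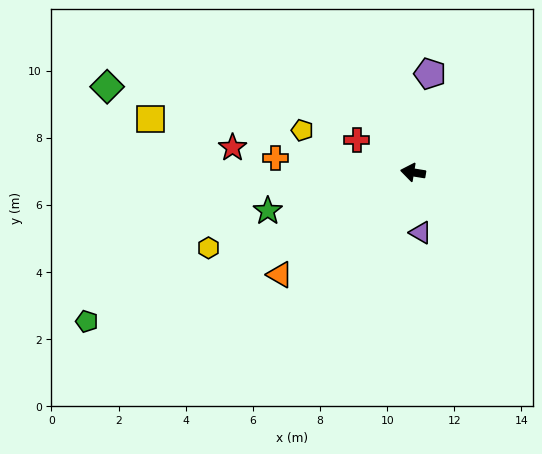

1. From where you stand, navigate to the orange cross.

turn left 3°, forward 4.1 m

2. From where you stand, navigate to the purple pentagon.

turn right 91°, forward 3.0 m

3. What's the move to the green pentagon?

turn left 34°, forward 10.7 m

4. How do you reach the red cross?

turn right 21°, forward 1.9 m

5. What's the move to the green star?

turn left 24°, forward 4.5 m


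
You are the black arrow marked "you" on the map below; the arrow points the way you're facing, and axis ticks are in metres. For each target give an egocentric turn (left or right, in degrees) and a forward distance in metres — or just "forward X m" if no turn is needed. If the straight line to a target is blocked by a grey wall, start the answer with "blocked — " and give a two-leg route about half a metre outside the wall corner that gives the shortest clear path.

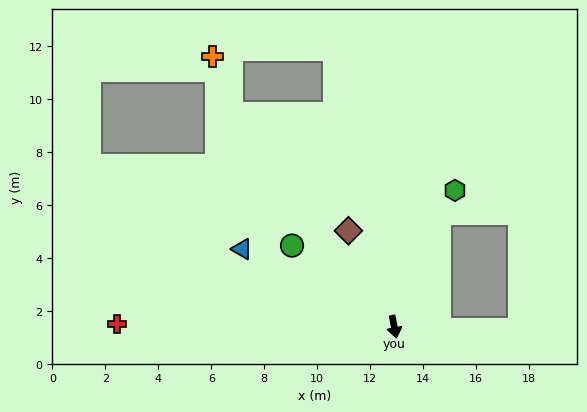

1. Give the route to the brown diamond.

turn right 166°, forward 4.0 m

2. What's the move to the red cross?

turn right 102°, forward 10.5 m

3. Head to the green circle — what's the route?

turn right 140°, forward 4.9 m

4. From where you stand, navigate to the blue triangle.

turn right 128°, forward 6.5 m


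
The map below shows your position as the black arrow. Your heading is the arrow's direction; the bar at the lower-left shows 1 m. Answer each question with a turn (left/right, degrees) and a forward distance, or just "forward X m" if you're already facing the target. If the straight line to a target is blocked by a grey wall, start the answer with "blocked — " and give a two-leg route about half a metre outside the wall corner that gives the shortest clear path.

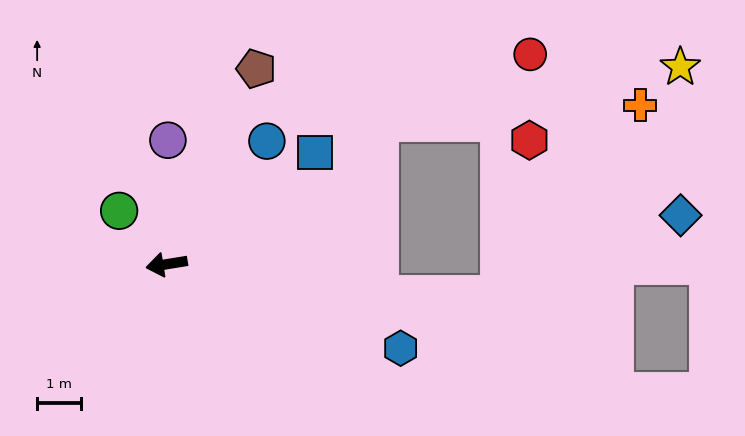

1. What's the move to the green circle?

turn right 58°, forward 1.6 m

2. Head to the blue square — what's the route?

turn right 152°, forward 4.2 m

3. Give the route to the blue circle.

turn right 138°, forward 3.6 m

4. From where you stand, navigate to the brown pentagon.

turn right 124°, forward 4.9 m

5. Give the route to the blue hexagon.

turn left 151°, forward 5.7 m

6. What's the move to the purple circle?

turn right 100°, forward 2.8 m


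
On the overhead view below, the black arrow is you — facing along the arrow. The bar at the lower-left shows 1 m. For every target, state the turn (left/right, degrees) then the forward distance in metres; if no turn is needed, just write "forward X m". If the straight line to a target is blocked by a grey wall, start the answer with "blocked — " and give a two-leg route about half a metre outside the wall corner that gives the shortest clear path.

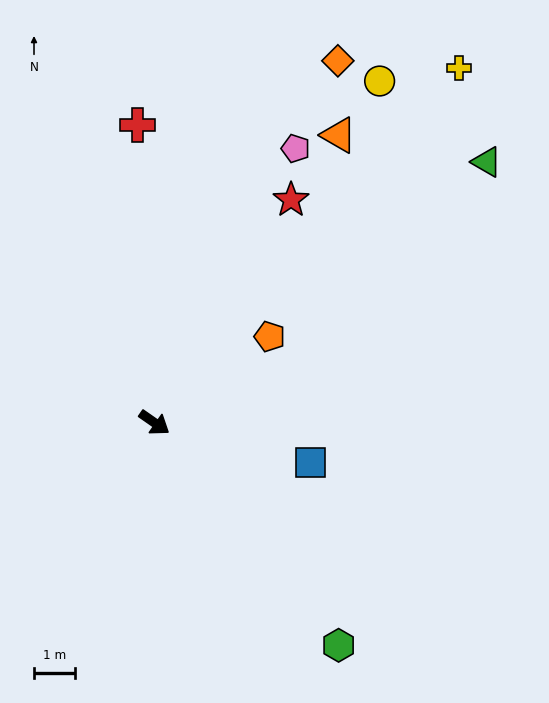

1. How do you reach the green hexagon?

turn right 16°, forward 7.1 m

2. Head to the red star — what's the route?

turn left 93°, forward 6.4 m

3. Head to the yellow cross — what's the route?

turn left 84°, forward 11.5 m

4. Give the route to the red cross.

turn left 128°, forward 7.3 m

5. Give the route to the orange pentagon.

turn left 72°, forward 3.5 m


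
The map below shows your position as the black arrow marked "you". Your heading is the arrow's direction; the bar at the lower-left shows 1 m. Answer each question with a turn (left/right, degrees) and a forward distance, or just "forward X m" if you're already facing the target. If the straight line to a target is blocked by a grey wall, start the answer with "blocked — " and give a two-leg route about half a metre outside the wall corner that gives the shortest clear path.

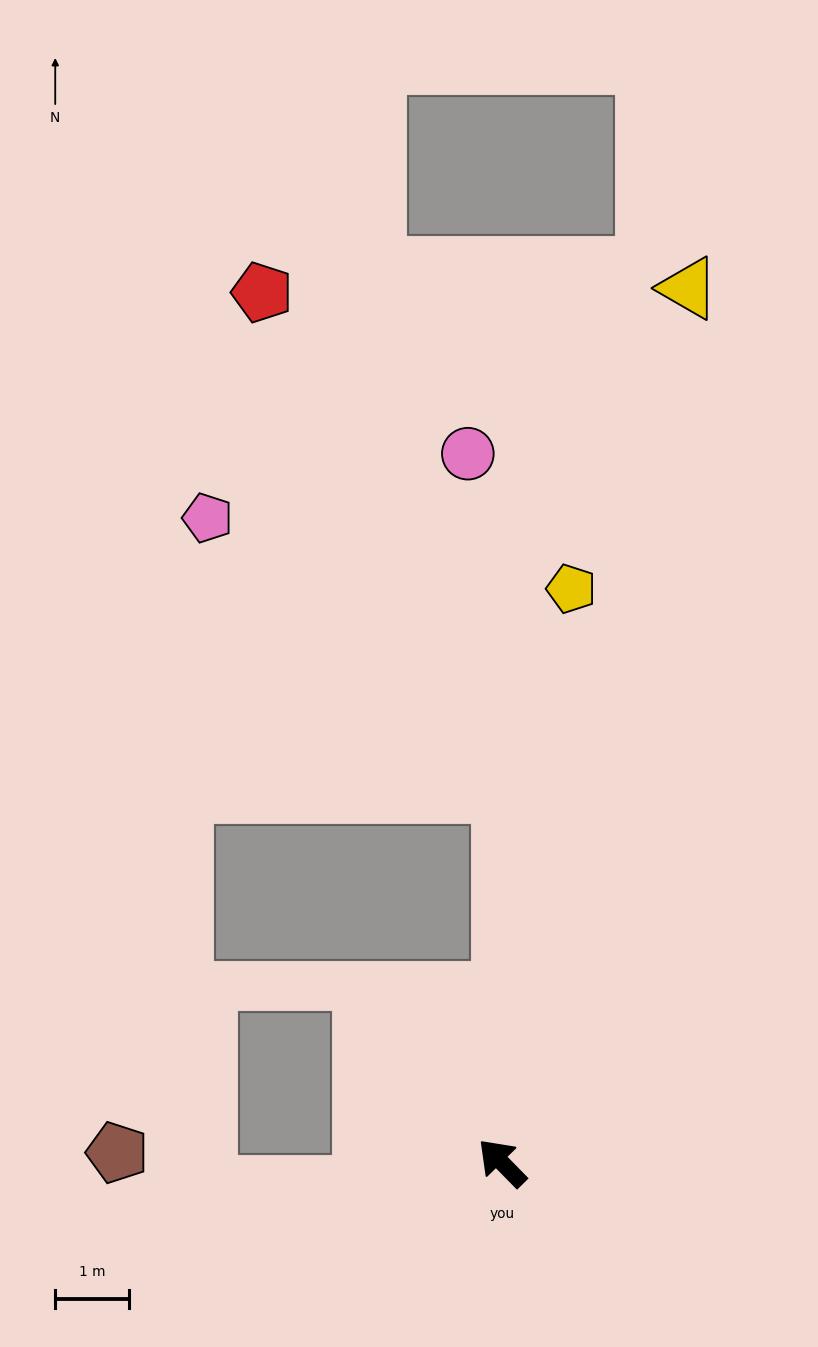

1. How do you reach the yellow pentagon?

turn right 51°, forward 7.8 m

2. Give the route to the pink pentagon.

blocked — turn right 45°, forward 5.0 m, then turn left 48°, forward 5.5 m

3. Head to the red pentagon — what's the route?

blocked — turn right 45°, forward 5.0 m, then turn left 26°, forward 7.5 m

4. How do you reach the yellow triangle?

turn right 56°, forward 12.1 m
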